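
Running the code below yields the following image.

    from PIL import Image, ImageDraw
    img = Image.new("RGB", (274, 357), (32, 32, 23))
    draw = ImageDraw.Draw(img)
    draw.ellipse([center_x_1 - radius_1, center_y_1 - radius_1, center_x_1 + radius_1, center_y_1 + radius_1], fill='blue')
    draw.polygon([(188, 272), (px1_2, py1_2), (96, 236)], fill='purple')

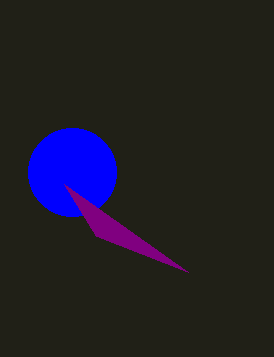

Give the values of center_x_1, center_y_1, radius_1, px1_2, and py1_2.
center_x_1 = 72, center_y_1 = 172, radius_1 = 44, px1_2 = 64, py1_2 = 184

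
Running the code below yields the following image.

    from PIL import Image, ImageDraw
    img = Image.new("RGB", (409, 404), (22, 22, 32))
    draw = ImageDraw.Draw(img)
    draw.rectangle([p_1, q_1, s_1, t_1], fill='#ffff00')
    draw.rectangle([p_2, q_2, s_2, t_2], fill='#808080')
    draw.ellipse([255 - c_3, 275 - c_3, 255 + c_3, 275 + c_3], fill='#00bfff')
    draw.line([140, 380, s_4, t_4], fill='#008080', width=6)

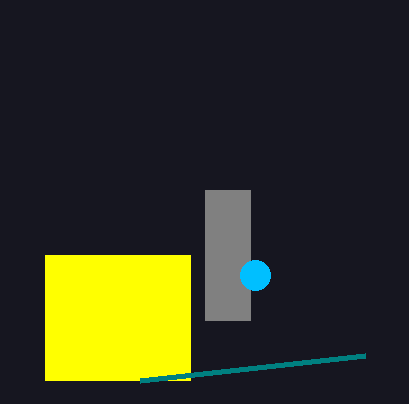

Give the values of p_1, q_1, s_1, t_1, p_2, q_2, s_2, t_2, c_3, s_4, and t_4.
p_1 = 45; q_1 = 255; s_1 = 190; t_1 = 380; p_2 = 205; q_2 = 190; s_2 = 250; t_2 = 320; c_3 = 15; s_4 = 365; t_4 = 355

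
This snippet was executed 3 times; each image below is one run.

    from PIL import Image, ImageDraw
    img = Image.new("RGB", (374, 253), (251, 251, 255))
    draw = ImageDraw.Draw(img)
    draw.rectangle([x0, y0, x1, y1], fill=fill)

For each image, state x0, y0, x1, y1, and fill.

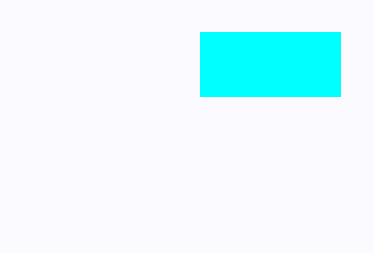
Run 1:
x0 = 200; y0 = 32; x1 = 340; y1 = 96; fill = 'cyan'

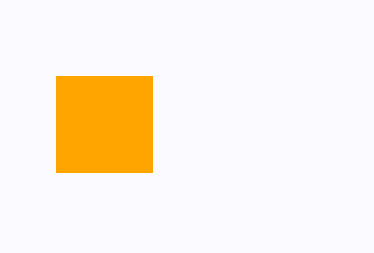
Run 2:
x0 = 56, y0 = 76, x1 = 152, y1 = 172, fill = 'orange'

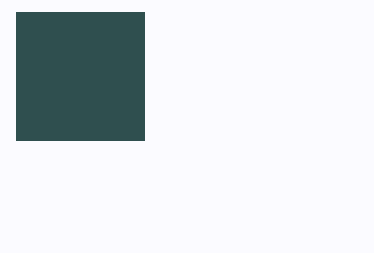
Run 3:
x0 = 16; y0 = 12; x1 = 144; y1 = 140; fill = 'darkslategray'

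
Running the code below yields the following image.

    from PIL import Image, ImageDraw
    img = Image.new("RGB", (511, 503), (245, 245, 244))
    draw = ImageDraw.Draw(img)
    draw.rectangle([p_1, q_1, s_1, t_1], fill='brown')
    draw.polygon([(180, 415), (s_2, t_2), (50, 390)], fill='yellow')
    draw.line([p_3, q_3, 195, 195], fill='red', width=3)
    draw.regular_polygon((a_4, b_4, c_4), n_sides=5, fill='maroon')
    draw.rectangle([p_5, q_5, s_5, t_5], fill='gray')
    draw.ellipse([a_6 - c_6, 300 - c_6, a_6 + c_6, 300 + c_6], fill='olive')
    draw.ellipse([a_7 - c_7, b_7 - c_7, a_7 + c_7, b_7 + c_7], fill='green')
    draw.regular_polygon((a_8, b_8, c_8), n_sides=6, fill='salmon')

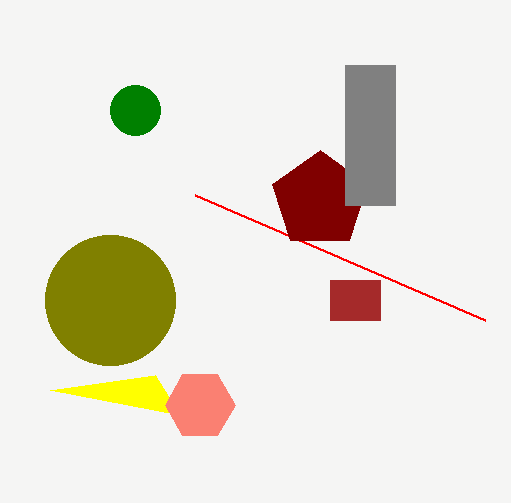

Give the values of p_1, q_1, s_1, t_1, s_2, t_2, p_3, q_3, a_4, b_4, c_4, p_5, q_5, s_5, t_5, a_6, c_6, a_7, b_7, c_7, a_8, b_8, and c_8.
p_1 = 330; q_1 = 280; s_1 = 380; t_1 = 320; s_2 = 155; t_2 = 375; p_3 = 485; q_3 = 320; a_4 = 320; b_4 = 200; c_4 = 50; p_5 = 345; q_5 = 65; s_5 = 395; t_5 = 205; a_6 = 110; c_6 = 65; a_7 = 135; b_7 = 110; c_7 = 25; a_8 = 200; b_8 = 405; c_8 = 35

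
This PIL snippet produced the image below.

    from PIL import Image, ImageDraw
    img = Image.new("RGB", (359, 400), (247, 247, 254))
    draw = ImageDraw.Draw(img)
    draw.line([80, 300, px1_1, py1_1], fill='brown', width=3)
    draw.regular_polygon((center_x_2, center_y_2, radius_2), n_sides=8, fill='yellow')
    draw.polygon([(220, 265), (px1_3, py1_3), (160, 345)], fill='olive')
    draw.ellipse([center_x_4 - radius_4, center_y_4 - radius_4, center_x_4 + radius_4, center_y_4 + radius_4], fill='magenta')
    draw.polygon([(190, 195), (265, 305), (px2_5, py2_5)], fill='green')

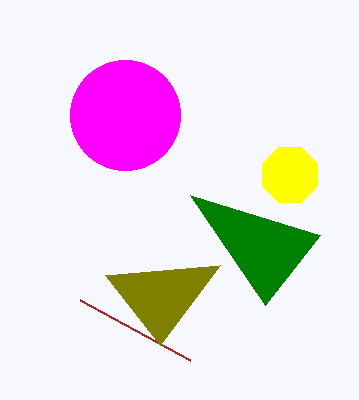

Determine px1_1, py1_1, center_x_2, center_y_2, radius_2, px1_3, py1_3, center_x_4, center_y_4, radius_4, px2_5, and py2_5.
px1_1 = 190; py1_1 = 360; center_x_2 = 290; center_y_2 = 175; radius_2 = 30; px1_3 = 105; py1_3 = 275; center_x_4 = 125; center_y_4 = 115; radius_4 = 55; px2_5 = 320; py2_5 = 235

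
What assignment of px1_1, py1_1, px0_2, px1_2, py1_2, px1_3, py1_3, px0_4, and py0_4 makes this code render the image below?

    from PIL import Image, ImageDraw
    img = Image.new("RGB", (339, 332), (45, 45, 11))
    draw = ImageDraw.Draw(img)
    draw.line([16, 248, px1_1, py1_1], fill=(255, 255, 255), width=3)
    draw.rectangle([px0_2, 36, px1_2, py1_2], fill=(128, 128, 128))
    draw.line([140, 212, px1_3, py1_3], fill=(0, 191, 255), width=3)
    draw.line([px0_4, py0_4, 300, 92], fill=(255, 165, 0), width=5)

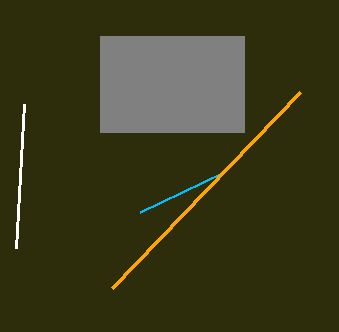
px1_1 = 24; py1_1 = 104; px0_2 = 100; px1_2 = 244; py1_2 = 132; px1_3 = 224; py1_3 = 172; px0_4 = 112; py0_4 = 288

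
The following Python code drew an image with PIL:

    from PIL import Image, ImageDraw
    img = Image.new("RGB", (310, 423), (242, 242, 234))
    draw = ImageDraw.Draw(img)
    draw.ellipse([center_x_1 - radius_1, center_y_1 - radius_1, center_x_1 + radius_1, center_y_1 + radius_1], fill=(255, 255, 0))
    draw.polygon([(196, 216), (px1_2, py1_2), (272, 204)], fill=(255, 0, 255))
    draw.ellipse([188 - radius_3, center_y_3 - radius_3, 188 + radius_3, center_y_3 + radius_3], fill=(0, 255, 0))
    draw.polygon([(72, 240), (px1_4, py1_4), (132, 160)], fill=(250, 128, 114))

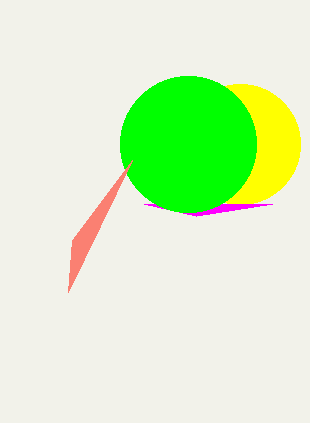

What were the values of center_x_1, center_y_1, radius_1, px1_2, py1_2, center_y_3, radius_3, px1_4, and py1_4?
center_x_1 = 240
center_y_1 = 144
radius_1 = 60
px1_2 = 144
py1_2 = 204
center_y_3 = 144
radius_3 = 68
px1_4 = 68
py1_4 = 292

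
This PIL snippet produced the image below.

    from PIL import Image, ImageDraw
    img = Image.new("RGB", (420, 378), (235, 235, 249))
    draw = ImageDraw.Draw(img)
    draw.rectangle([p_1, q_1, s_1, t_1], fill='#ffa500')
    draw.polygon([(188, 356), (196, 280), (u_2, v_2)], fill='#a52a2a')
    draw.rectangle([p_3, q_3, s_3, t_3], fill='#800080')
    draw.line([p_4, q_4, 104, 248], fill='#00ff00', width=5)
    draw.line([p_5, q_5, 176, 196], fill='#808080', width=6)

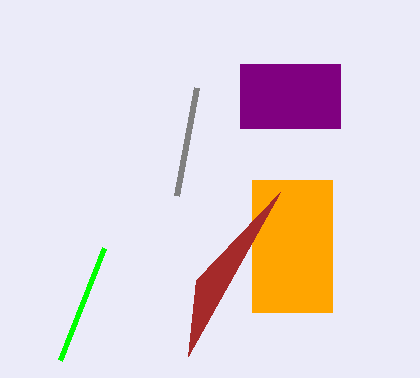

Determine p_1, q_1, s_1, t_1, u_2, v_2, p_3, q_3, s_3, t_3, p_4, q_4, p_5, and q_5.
p_1 = 252
q_1 = 180
s_1 = 332
t_1 = 312
u_2 = 280
v_2 = 192
p_3 = 240
q_3 = 64
s_3 = 340
t_3 = 128
p_4 = 60
q_4 = 360
p_5 = 196
q_5 = 88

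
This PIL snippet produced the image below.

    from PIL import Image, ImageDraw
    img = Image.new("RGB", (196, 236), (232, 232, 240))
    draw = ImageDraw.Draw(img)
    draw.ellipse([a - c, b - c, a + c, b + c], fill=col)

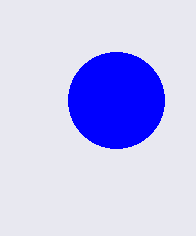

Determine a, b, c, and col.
a = 116
b = 100
c = 48
col = 'blue'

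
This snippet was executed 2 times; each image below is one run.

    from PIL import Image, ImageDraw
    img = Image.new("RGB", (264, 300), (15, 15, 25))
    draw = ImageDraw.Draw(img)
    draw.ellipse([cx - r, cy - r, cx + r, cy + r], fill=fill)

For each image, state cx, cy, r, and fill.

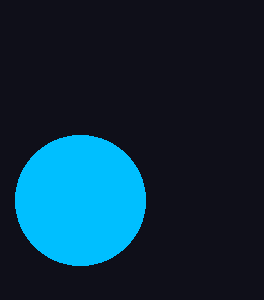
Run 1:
cx = 80, cy = 200, r = 65, fill = 'deepskyblue'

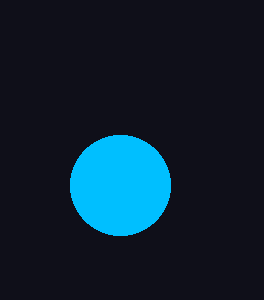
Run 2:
cx = 120, cy = 185, r = 50, fill = 'deepskyblue'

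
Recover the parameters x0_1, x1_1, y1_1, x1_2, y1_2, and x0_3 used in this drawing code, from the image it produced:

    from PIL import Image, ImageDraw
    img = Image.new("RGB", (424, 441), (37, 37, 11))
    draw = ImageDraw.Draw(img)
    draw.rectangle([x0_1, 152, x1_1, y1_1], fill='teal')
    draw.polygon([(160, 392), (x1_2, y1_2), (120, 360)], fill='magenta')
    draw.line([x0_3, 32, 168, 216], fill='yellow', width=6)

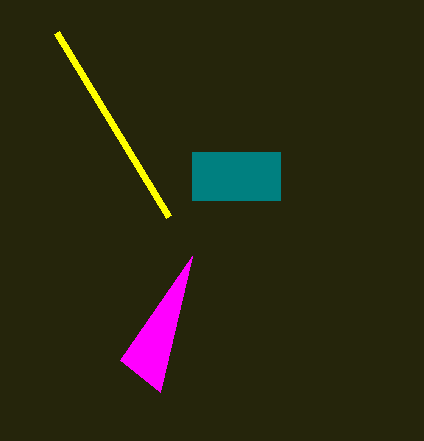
x0_1 = 192
x1_1 = 280
y1_1 = 200
x1_2 = 192
y1_2 = 256
x0_3 = 56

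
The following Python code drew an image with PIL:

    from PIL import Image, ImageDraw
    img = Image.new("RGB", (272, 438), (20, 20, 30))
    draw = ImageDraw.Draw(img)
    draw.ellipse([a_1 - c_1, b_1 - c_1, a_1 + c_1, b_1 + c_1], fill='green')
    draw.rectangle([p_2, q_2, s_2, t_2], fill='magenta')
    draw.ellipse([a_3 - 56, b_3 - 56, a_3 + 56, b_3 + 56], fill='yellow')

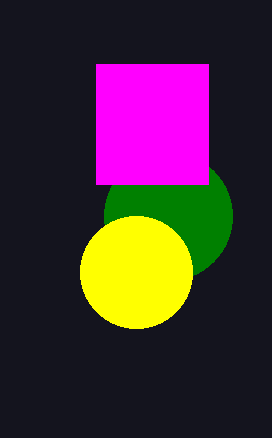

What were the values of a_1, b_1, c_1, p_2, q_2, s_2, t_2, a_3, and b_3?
a_1 = 168
b_1 = 216
c_1 = 64
p_2 = 96
q_2 = 64
s_2 = 208
t_2 = 184
a_3 = 136
b_3 = 272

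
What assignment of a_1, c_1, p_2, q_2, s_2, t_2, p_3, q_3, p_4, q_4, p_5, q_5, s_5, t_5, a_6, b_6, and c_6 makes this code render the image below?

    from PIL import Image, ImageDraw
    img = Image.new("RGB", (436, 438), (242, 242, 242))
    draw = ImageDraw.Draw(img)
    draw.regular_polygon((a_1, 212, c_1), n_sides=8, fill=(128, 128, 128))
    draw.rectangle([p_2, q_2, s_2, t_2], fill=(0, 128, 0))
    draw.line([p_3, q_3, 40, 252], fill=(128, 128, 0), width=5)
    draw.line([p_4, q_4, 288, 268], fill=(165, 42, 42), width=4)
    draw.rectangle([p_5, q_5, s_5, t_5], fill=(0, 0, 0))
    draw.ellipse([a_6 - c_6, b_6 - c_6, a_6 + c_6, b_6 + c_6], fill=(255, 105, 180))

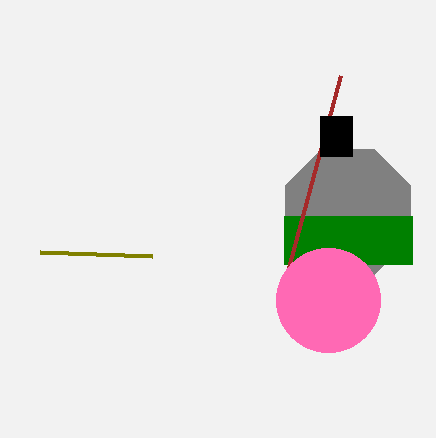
a_1 = 348; c_1 = 68; p_2 = 284; q_2 = 216; s_2 = 412; t_2 = 264; p_3 = 152; q_3 = 256; p_4 = 340; q_4 = 76; p_5 = 320; q_5 = 116; s_5 = 352; t_5 = 156; a_6 = 328; b_6 = 300; c_6 = 52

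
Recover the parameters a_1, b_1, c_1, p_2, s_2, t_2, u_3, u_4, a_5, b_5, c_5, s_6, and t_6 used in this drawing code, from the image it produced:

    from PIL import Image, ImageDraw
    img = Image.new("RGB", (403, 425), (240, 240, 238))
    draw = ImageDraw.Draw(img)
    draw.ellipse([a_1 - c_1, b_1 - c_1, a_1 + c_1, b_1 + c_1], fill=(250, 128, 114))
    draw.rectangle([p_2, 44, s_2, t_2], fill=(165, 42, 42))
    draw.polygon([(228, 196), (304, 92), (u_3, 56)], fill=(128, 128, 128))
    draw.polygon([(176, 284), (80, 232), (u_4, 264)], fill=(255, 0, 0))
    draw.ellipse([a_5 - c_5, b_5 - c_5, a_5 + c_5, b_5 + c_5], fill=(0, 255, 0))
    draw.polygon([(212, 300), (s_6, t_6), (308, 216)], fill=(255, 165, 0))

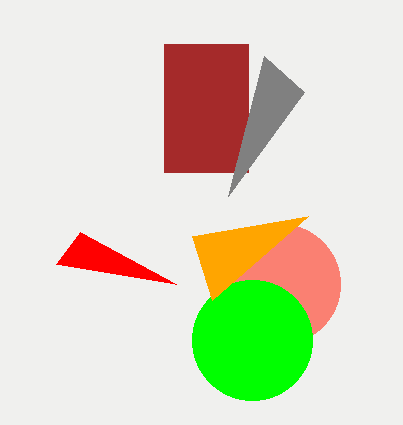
a_1 = 280
b_1 = 284
c_1 = 60
p_2 = 164
s_2 = 248
t_2 = 172
u_3 = 264
u_4 = 56
a_5 = 252
b_5 = 340
c_5 = 60
s_6 = 192
t_6 = 236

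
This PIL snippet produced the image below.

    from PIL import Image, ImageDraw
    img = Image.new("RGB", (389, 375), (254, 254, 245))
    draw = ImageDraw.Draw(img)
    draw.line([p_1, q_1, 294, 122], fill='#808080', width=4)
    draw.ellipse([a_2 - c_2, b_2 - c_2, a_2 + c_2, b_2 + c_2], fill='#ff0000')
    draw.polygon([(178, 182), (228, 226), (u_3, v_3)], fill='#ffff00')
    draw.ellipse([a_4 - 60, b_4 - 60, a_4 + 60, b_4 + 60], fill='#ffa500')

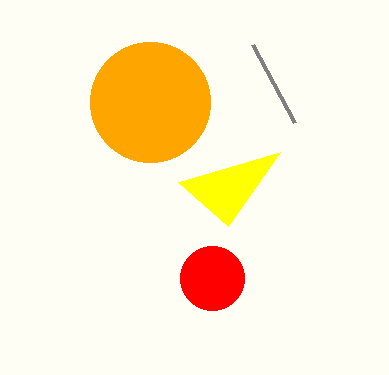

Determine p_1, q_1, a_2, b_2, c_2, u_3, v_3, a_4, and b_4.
p_1 = 252, q_1 = 44, a_2 = 212, b_2 = 278, c_2 = 32, u_3 = 280, v_3 = 152, a_4 = 150, b_4 = 102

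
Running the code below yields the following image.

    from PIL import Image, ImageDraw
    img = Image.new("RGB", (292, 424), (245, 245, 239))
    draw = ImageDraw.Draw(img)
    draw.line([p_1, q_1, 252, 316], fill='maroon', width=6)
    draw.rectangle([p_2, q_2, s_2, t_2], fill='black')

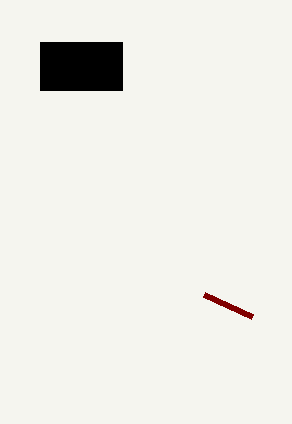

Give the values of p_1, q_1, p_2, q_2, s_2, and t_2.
p_1 = 204; q_1 = 294; p_2 = 40; q_2 = 42; s_2 = 122; t_2 = 90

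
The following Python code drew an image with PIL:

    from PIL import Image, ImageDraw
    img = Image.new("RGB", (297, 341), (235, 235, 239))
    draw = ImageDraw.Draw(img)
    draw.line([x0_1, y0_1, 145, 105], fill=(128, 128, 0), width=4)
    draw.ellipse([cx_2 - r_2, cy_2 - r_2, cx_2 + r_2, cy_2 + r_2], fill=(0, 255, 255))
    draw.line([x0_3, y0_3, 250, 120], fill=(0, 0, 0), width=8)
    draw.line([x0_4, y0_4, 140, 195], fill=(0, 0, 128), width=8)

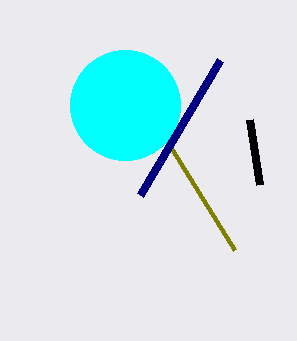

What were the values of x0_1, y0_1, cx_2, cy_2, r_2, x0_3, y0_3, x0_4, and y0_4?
x0_1 = 235
y0_1 = 250
cx_2 = 125
cy_2 = 105
r_2 = 55
x0_3 = 260
y0_3 = 185
x0_4 = 220
y0_4 = 60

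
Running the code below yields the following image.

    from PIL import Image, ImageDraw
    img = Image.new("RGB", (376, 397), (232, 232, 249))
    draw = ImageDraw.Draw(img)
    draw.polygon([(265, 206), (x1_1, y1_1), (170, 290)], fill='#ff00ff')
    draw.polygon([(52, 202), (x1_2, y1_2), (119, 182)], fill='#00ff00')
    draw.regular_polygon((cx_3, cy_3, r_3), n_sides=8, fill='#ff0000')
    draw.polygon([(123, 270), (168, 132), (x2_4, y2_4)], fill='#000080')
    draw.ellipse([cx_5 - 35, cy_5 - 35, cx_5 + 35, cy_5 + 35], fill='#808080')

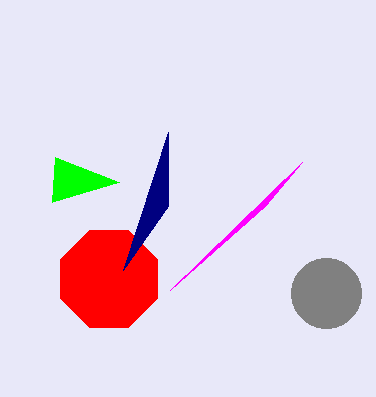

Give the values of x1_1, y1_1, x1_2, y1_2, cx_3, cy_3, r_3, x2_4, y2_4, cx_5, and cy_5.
x1_1 = 302, y1_1 = 162, x1_2 = 55, y1_2 = 157, cx_3 = 109, cy_3 = 279, r_3 = 52, x2_4 = 168, y2_4 = 206, cx_5 = 326, cy_5 = 293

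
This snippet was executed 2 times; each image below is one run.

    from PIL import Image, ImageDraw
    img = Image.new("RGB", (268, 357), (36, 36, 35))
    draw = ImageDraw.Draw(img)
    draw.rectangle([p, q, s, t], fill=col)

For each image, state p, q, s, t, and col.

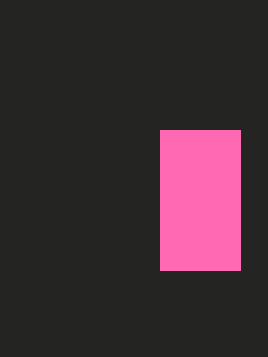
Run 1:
p = 160; q = 130; s = 240; t = 270; col = 'hotpink'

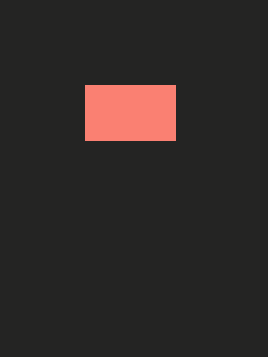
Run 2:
p = 85; q = 85; s = 175; t = 140; col = 'salmon'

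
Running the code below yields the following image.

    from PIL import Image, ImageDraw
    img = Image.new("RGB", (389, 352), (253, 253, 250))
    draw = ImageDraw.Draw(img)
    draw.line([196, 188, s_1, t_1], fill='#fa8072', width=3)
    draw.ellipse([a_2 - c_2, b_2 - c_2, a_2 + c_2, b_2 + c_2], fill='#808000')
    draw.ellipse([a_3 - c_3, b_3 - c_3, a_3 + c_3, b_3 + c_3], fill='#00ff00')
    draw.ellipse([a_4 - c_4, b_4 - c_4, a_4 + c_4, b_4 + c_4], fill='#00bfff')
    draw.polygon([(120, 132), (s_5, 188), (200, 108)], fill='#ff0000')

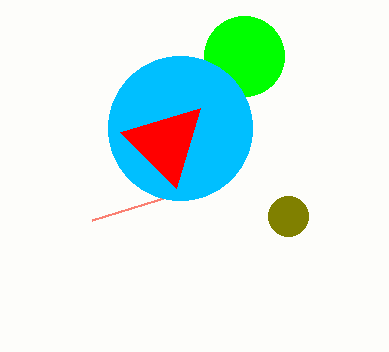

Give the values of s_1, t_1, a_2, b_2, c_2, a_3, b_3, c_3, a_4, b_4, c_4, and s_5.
s_1 = 92
t_1 = 220
a_2 = 288
b_2 = 216
c_2 = 20
a_3 = 244
b_3 = 56
c_3 = 40
a_4 = 180
b_4 = 128
c_4 = 72
s_5 = 176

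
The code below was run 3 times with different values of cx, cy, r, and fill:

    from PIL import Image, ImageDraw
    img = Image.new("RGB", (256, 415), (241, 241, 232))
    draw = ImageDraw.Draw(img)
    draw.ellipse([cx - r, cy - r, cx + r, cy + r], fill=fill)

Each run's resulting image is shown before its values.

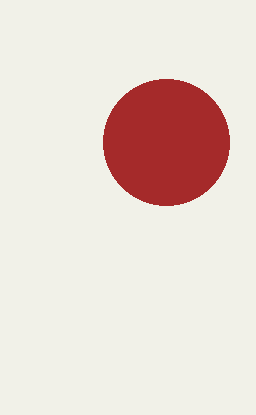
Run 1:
cx = 166; cy = 142; r = 63; fill = 'brown'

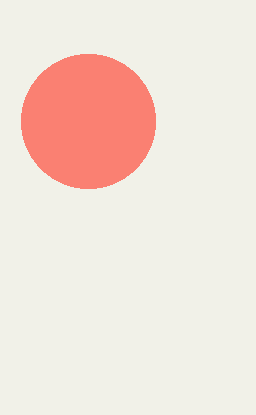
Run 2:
cx = 88, cy = 121, r = 67, fill = 'salmon'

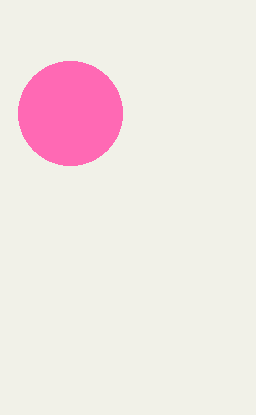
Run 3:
cx = 70, cy = 113, r = 52, fill = 'hotpink'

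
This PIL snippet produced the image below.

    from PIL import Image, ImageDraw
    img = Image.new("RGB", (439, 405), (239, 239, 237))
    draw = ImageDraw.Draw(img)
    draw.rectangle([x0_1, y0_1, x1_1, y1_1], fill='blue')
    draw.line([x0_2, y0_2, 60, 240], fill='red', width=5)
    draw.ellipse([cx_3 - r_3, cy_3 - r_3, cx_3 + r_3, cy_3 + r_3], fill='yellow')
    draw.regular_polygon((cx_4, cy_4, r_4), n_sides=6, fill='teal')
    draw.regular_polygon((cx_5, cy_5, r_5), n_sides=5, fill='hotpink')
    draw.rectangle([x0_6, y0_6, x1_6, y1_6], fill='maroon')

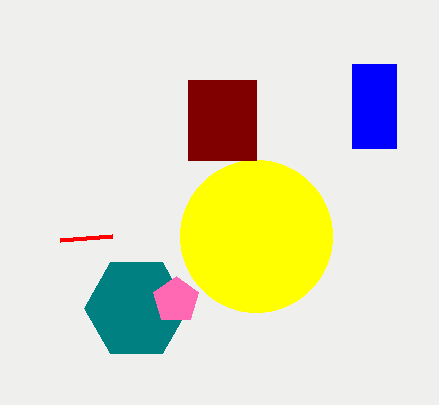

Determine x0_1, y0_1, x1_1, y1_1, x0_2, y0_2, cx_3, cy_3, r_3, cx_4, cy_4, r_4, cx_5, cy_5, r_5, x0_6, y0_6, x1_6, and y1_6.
x0_1 = 352, y0_1 = 64, x1_1 = 396, y1_1 = 148, x0_2 = 112, y0_2 = 236, cx_3 = 256, cy_3 = 236, r_3 = 76, cx_4 = 136, cy_4 = 308, r_4 = 52, cx_5 = 176, cy_5 = 300, r_5 = 24, x0_6 = 188, y0_6 = 80, x1_6 = 256, y1_6 = 160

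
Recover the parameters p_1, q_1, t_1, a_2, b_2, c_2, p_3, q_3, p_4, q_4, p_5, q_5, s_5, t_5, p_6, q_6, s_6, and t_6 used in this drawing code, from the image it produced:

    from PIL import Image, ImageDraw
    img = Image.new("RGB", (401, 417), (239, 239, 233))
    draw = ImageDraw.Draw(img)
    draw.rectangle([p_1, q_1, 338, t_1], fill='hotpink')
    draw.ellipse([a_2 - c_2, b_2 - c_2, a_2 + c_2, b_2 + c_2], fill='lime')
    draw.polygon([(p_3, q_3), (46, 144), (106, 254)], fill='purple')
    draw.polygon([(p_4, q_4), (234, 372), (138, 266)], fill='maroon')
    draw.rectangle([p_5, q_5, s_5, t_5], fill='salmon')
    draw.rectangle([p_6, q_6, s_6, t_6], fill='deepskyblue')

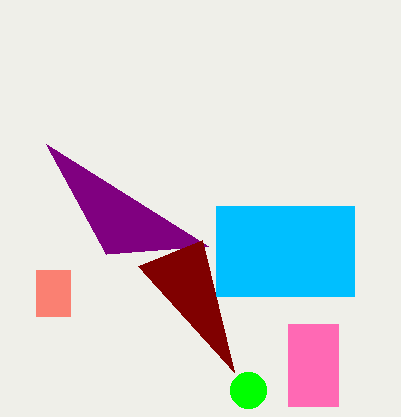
p_1 = 288
q_1 = 324
t_1 = 406
a_2 = 248
b_2 = 390
c_2 = 18
p_3 = 208
q_3 = 246
p_4 = 202
q_4 = 240
p_5 = 36
q_5 = 270
s_5 = 70
t_5 = 316
p_6 = 216
q_6 = 206
s_6 = 354
t_6 = 296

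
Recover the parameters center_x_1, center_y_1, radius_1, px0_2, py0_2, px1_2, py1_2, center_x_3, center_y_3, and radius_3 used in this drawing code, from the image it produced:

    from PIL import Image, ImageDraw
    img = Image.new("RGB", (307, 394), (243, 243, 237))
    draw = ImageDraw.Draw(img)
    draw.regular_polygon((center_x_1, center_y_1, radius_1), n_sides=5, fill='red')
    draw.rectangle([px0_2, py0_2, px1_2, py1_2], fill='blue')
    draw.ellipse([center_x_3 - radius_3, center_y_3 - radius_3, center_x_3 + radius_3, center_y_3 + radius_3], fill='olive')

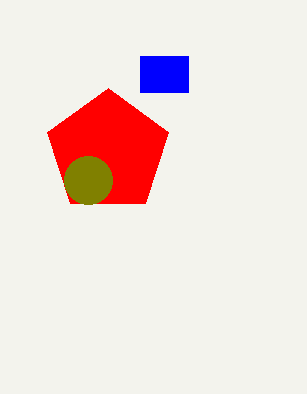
center_x_1 = 108; center_y_1 = 152; radius_1 = 64; px0_2 = 140; py0_2 = 56; px1_2 = 188; py1_2 = 92; center_x_3 = 88; center_y_3 = 180; radius_3 = 24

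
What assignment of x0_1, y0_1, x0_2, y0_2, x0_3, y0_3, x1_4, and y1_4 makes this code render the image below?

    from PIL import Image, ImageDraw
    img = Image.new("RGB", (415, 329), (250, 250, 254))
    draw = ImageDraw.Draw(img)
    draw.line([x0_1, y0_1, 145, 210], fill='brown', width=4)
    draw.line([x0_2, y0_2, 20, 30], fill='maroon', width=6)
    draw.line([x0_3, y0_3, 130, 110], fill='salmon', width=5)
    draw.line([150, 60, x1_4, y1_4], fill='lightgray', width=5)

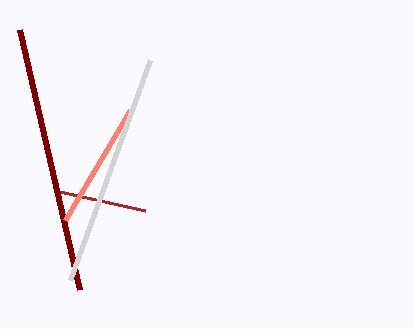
x0_1 = 55; y0_1 = 190; x0_2 = 80; y0_2 = 290; x0_3 = 65; y0_3 = 220; x1_4 = 70; y1_4 = 280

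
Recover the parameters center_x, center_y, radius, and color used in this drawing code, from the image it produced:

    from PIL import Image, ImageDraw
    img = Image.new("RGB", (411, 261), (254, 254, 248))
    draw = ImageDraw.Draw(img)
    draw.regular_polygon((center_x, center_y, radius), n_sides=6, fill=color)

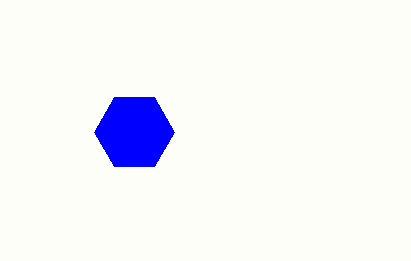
center_x = 134
center_y = 132
radius = 40
color = 'blue'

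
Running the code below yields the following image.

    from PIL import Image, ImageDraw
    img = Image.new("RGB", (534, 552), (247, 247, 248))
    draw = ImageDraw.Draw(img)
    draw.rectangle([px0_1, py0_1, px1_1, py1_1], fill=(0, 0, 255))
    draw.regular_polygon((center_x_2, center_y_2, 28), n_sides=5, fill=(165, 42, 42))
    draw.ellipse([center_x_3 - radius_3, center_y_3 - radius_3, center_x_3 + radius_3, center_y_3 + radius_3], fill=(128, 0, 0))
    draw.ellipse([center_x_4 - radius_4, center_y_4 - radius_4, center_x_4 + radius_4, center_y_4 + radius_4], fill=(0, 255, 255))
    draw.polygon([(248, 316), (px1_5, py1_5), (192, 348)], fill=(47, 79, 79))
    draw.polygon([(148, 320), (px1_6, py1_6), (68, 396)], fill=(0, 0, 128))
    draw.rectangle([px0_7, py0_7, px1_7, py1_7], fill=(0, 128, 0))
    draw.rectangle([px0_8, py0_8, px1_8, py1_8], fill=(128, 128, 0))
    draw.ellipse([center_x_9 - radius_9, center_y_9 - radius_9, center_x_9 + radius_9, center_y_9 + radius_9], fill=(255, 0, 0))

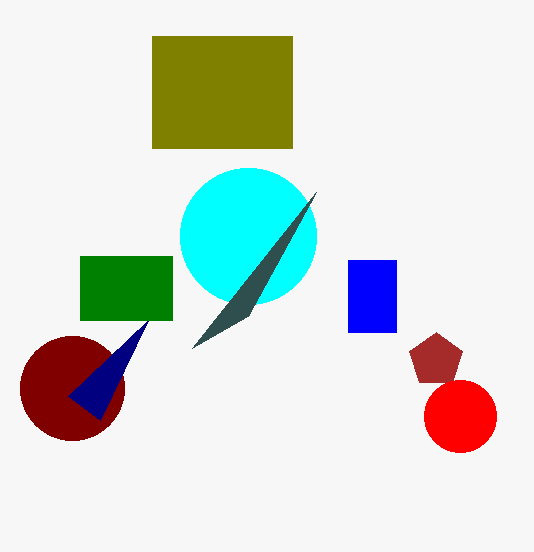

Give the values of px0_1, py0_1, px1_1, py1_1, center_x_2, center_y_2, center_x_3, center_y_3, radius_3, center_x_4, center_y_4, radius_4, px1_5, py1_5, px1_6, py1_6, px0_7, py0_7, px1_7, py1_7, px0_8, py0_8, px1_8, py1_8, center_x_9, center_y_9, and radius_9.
px0_1 = 348, py0_1 = 260, px1_1 = 396, py1_1 = 332, center_x_2 = 436, center_y_2 = 360, center_x_3 = 72, center_y_3 = 388, radius_3 = 52, center_x_4 = 248, center_y_4 = 236, radius_4 = 68, px1_5 = 316, py1_5 = 192, px1_6 = 100, py1_6 = 420, px0_7 = 80, py0_7 = 256, px1_7 = 172, py1_7 = 320, px0_8 = 152, py0_8 = 36, px1_8 = 292, py1_8 = 148, center_x_9 = 460, center_y_9 = 416, radius_9 = 36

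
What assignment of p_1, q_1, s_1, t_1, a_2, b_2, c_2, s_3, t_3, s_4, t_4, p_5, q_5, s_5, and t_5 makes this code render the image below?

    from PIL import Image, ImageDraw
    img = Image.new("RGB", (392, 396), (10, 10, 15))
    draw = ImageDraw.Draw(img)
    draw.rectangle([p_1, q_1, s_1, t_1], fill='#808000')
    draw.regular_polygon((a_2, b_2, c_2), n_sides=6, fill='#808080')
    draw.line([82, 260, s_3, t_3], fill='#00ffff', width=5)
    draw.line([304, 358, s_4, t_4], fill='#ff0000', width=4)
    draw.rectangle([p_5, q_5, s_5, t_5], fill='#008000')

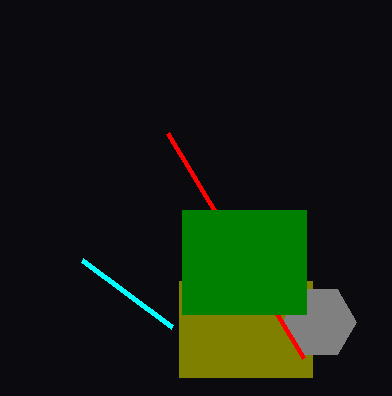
p_1 = 179
q_1 = 281
s_1 = 312
t_1 = 377
a_2 = 319
b_2 = 322
c_2 = 37
s_3 = 172
t_3 = 327
s_4 = 168
t_4 = 133
p_5 = 182
q_5 = 210
s_5 = 306
t_5 = 314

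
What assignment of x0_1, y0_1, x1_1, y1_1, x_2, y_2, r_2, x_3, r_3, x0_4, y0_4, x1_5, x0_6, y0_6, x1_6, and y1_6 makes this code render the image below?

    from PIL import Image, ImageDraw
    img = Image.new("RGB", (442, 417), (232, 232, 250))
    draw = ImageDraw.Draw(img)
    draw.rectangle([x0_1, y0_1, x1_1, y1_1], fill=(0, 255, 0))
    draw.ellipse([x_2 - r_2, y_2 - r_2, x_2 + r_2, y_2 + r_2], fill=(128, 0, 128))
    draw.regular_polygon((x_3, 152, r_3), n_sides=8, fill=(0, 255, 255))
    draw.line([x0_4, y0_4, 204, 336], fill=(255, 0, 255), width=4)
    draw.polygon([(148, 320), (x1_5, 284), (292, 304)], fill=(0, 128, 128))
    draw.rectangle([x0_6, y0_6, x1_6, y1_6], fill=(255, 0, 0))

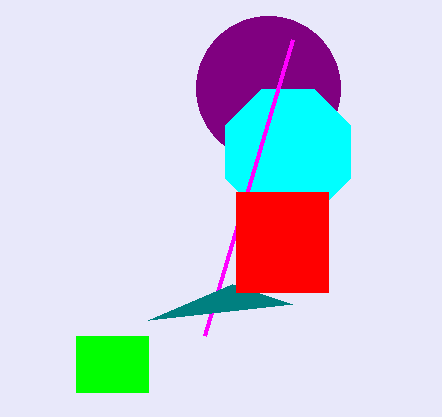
x0_1 = 76
y0_1 = 336
x1_1 = 148
y1_1 = 392
x_2 = 268
y_2 = 88
r_2 = 72
x_3 = 288
r_3 = 68
x0_4 = 292
y0_4 = 40
x1_5 = 232
x0_6 = 236
y0_6 = 192
x1_6 = 328
y1_6 = 292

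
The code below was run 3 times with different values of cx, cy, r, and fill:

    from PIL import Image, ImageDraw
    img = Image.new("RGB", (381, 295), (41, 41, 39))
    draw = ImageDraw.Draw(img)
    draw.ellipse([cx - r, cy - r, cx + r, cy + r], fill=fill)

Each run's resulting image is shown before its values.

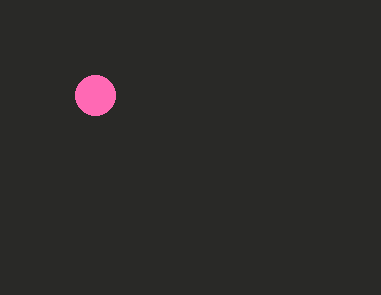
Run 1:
cx = 95
cy = 95
r = 20
fill = 'hotpink'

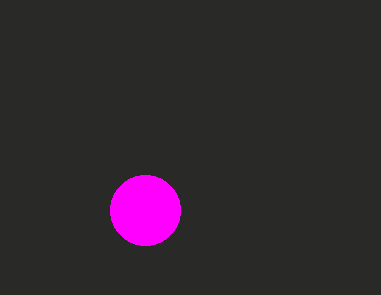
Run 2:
cx = 145
cy = 210
r = 35
fill = 'magenta'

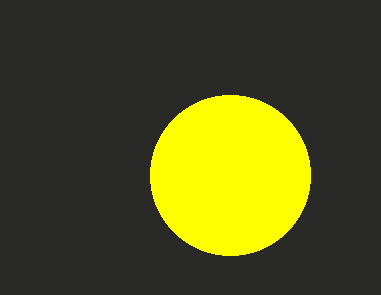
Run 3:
cx = 230; cy = 175; r = 80; fill = 'yellow'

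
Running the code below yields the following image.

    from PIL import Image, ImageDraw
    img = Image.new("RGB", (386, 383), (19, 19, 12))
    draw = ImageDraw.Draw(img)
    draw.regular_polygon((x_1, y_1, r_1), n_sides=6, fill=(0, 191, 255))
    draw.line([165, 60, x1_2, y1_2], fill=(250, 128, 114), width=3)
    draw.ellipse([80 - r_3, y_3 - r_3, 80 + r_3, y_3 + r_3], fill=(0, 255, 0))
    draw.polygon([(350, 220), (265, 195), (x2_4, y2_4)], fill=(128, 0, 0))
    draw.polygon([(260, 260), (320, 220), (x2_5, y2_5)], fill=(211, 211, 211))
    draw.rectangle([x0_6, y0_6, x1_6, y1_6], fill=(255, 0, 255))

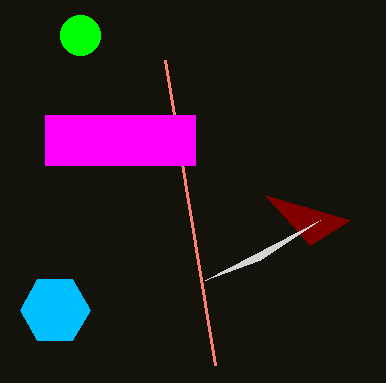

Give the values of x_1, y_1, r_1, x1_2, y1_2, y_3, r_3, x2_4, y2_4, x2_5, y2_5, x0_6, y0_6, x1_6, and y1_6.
x_1 = 55; y_1 = 310; r_1 = 35; x1_2 = 215; y1_2 = 365; y_3 = 35; r_3 = 20; x2_4 = 310; y2_4 = 245; x2_5 = 205; y2_5 = 280; x0_6 = 45; y0_6 = 115; x1_6 = 195; y1_6 = 165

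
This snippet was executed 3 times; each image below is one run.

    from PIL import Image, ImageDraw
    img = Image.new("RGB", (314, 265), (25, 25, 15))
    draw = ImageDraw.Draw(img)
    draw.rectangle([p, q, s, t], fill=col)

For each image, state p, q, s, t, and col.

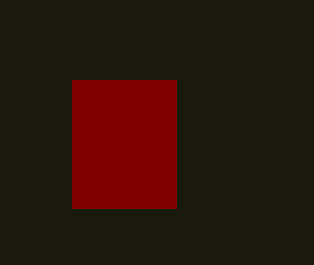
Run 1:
p = 72
q = 80
s = 176
t = 208
col = 'maroon'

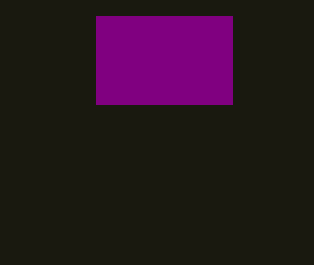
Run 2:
p = 96
q = 16
s = 232
t = 104
col = 'purple'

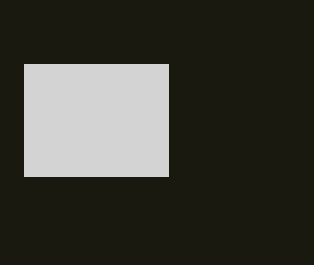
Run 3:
p = 24
q = 64
s = 168
t = 176
col = 'lightgray'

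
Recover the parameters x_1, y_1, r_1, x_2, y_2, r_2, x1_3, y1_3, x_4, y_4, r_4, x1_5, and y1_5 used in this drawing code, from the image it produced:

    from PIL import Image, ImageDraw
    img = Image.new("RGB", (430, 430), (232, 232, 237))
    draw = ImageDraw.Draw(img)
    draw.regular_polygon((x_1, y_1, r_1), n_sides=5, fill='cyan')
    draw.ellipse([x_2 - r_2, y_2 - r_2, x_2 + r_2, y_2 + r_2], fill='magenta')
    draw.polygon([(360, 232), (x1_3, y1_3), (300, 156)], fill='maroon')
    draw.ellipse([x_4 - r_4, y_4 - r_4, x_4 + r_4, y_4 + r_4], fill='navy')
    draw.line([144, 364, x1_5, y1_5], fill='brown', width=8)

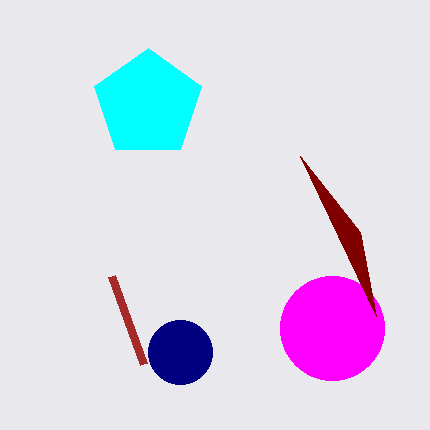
x_1 = 148, y_1 = 104, r_1 = 56, x_2 = 332, y_2 = 328, r_2 = 52, x1_3 = 376, y1_3 = 316, x_4 = 180, y_4 = 352, r_4 = 32, x1_5 = 112, y1_5 = 276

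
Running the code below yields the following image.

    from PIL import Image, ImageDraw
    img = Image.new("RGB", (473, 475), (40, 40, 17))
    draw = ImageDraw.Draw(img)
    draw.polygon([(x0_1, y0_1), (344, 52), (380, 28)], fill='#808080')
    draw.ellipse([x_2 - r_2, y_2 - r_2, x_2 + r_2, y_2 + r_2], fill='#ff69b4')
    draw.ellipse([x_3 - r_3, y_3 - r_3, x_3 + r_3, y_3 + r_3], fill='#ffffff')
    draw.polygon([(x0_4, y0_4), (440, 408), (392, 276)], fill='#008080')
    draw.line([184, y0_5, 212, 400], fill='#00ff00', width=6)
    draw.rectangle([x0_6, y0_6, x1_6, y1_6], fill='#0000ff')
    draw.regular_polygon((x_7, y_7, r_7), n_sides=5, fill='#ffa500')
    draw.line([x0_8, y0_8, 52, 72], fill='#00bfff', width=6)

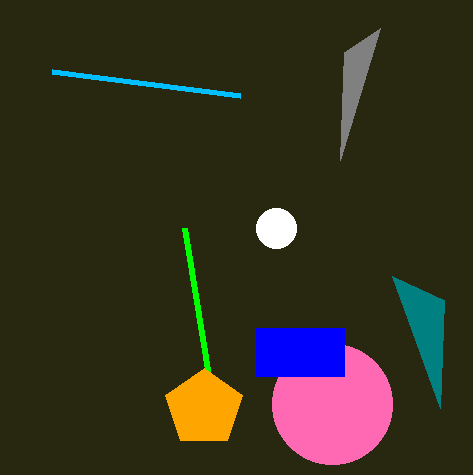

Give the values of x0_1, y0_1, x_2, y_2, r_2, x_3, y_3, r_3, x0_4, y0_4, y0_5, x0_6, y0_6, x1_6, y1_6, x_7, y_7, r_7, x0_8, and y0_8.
x0_1 = 340; y0_1 = 160; x_2 = 332; y_2 = 404; r_2 = 60; x_3 = 276; y_3 = 228; r_3 = 20; x0_4 = 444; y0_4 = 300; y0_5 = 228; x0_6 = 256; y0_6 = 328; x1_6 = 344; y1_6 = 376; x_7 = 204; y_7 = 408; r_7 = 40; x0_8 = 240; y0_8 = 96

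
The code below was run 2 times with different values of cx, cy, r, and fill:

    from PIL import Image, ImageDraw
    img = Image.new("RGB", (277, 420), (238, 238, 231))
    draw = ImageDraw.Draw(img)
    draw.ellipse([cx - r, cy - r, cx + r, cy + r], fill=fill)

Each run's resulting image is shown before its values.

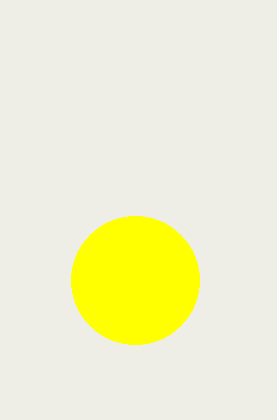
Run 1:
cx = 135; cy = 280; r = 64; fill = 'yellow'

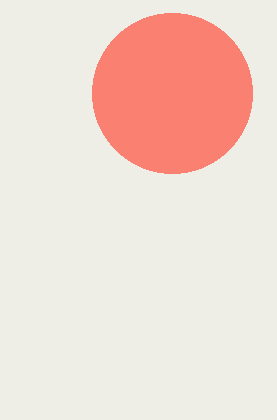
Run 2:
cx = 172; cy = 93; r = 80; fill = 'salmon'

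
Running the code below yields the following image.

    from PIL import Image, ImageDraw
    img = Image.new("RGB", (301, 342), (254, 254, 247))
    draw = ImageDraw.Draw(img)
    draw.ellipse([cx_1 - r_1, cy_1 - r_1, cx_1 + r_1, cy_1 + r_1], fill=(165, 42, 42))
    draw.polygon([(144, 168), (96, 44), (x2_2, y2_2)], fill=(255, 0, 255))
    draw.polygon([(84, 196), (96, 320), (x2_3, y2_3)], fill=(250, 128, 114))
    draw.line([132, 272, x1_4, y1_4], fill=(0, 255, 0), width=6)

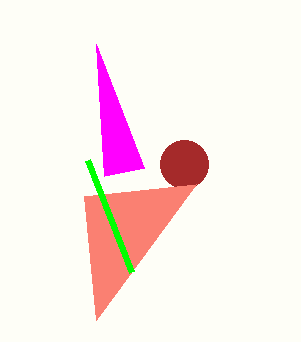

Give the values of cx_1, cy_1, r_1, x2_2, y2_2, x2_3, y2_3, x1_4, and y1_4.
cx_1 = 184, cy_1 = 164, r_1 = 24, x2_2 = 104, y2_2 = 176, x2_3 = 196, y2_3 = 184, x1_4 = 88, y1_4 = 160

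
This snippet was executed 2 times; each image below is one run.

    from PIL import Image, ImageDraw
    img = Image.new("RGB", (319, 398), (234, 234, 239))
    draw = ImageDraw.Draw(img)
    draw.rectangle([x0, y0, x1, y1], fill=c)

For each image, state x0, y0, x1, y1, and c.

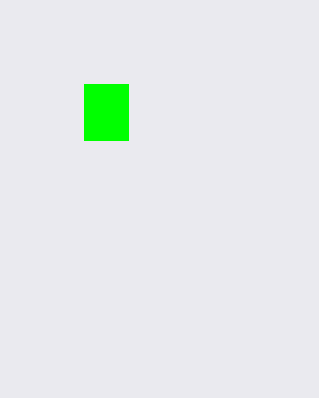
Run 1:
x0 = 84; y0 = 84; x1 = 128; y1 = 140; c = 'lime'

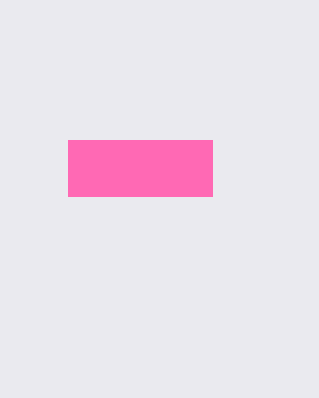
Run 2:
x0 = 68; y0 = 140; x1 = 212; y1 = 196; c = 'hotpink'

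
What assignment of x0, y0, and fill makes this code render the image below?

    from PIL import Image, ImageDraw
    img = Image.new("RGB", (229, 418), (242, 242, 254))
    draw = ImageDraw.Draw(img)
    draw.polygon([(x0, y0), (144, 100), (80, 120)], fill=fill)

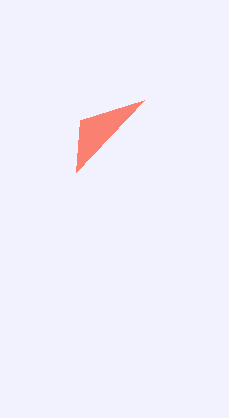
x0 = 76, y0 = 172, fill = 'salmon'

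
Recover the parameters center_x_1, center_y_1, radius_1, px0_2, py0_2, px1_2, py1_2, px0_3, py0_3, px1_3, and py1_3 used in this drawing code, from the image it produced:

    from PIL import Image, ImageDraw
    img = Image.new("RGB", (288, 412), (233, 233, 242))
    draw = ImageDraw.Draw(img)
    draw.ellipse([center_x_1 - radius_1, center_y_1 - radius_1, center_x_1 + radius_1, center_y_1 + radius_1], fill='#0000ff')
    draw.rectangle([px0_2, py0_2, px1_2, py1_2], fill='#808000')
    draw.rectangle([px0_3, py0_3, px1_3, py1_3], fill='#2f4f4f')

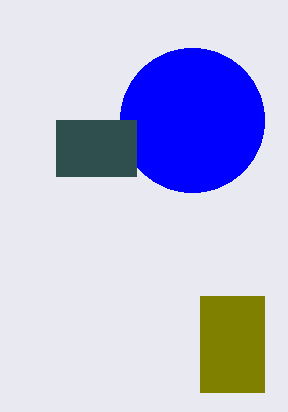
center_x_1 = 192, center_y_1 = 120, radius_1 = 72, px0_2 = 200, py0_2 = 296, px1_2 = 264, py1_2 = 392, px0_3 = 56, py0_3 = 120, px1_3 = 136, py1_3 = 176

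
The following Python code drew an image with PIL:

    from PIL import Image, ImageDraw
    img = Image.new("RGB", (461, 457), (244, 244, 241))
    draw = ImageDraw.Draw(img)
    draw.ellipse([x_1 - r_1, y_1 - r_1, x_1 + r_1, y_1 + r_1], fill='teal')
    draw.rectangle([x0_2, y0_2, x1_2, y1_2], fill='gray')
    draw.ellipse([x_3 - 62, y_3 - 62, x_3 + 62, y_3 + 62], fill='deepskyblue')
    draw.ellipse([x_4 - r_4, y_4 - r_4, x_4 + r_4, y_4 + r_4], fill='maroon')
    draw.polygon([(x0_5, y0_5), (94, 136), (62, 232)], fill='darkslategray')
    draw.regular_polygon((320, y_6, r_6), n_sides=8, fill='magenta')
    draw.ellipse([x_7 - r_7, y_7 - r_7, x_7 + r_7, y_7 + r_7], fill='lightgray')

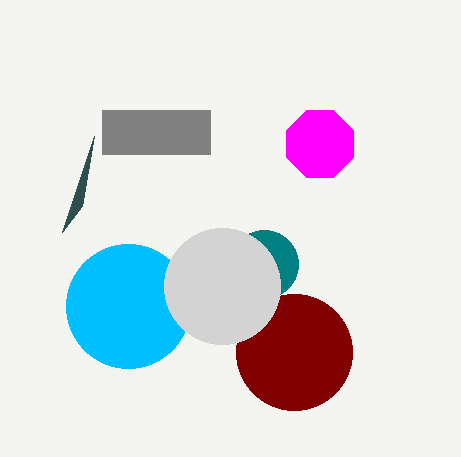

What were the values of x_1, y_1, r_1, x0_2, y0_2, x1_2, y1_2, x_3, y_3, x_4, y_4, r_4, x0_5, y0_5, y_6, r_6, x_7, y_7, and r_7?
x_1 = 264; y_1 = 264; r_1 = 34; x0_2 = 102; y0_2 = 110; x1_2 = 210; y1_2 = 154; x_3 = 128; y_3 = 306; x_4 = 294; y_4 = 352; r_4 = 58; x0_5 = 82; y0_5 = 206; y_6 = 144; r_6 = 36; x_7 = 222; y_7 = 286; r_7 = 58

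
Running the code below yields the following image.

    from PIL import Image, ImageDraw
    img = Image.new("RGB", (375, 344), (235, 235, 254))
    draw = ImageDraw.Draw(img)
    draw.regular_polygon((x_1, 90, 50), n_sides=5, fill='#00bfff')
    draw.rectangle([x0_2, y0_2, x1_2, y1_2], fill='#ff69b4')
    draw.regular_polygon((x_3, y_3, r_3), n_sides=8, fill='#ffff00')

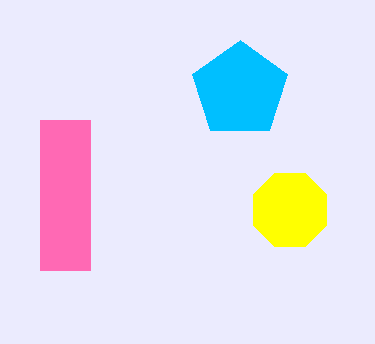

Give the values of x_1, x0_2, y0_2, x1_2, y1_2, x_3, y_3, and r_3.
x_1 = 240; x0_2 = 40; y0_2 = 120; x1_2 = 90; y1_2 = 270; x_3 = 290; y_3 = 210; r_3 = 40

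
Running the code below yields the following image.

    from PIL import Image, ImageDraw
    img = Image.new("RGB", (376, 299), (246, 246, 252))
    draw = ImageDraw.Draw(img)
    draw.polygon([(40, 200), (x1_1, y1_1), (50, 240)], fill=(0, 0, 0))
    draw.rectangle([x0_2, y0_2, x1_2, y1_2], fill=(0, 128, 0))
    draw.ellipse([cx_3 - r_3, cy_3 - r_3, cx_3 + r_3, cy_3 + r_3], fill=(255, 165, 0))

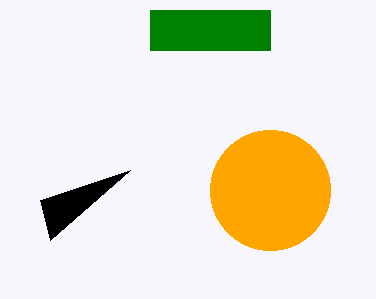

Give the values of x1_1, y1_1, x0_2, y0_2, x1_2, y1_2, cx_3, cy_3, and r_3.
x1_1 = 130, y1_1 = 170, x0_2 = 150, y0_2 = 10, x1_2 = 270, y1_2 = 50, cx_3 = 270, cy_3 = 190, r_3 = 60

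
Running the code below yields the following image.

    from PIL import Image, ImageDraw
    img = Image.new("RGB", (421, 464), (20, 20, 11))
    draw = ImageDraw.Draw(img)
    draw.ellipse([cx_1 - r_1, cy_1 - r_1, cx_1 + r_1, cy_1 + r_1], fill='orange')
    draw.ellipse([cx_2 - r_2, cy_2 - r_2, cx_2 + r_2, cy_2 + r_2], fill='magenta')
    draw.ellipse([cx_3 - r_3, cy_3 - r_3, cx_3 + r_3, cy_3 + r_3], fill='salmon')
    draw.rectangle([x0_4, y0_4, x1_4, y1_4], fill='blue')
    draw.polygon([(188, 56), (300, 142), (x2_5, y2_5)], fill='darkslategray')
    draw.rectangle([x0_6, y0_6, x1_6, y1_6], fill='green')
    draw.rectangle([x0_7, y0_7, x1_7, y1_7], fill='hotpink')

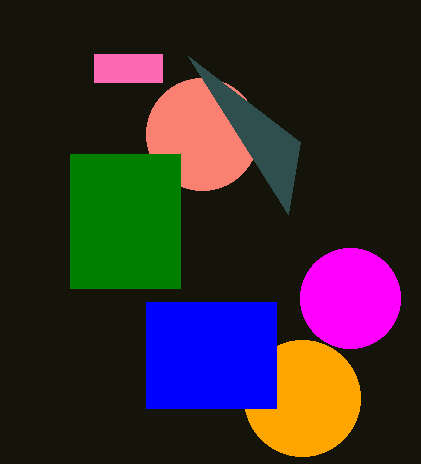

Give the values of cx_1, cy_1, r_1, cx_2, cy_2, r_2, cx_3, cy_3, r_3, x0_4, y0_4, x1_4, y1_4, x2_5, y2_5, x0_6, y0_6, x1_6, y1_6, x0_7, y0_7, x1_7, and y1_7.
cx_1 = 302; cy_1 = 398; r_1 = 58; cx_2 = 350; cy_2 = 298; r_2 = 50; cx_3 = 202; cy_3 = 134; r_3 = 56; x0_4 = 146; y0_4 = 302; x1_4 = 276; y1_4 = 408; x2_5 = 288; y2_5 = 214; x0_6 = 70; y0_6 = 154; x1_6 = 180; y1_6 = 288; x0_7 = 94; y0_7 = 54; x1_7 = 162; y1_7 = 82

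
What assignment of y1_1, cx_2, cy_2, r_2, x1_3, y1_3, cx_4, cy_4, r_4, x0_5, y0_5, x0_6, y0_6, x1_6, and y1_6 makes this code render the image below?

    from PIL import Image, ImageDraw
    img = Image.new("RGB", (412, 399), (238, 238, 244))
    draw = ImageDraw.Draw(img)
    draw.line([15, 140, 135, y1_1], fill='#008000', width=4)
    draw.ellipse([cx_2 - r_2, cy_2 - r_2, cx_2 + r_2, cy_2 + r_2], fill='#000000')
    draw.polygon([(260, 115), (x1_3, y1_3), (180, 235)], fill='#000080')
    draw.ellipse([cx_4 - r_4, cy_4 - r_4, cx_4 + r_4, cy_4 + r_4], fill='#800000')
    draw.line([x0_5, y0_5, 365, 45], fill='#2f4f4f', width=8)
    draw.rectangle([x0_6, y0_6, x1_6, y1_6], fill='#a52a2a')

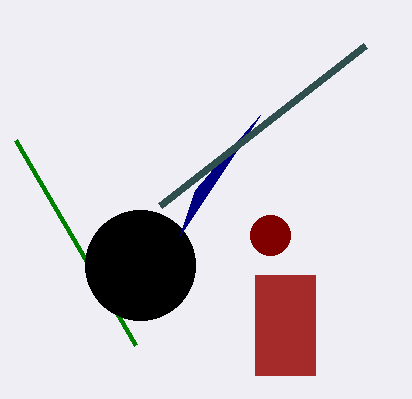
y1_1 = 345; cx_2 = 140; cy_2 = 265; r_2 = 55; x1_3 = 195; y1_3 = 190; cx_4 = 270; cy_4 = 235; r_4 = 20; x0_5 = 160; y0_5 = 205; x0_6 = 255; y0_6 = 275; x1_6 = 315; y1_6 = 375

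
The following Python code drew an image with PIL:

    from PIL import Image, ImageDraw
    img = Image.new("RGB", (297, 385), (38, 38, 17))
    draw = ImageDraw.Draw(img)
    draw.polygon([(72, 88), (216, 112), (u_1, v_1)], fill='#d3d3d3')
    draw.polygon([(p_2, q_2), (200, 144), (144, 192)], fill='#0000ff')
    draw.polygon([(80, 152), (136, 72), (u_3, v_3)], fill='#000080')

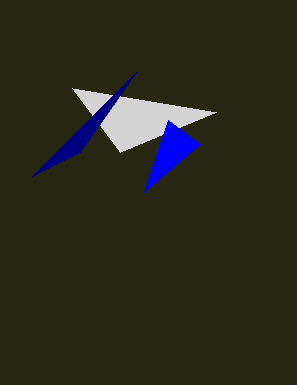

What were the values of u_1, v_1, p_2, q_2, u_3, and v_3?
u_1 = 120; v_1 = 152; p_2 = 168; q_2 = 120; u_3 = 32; v_3 = 176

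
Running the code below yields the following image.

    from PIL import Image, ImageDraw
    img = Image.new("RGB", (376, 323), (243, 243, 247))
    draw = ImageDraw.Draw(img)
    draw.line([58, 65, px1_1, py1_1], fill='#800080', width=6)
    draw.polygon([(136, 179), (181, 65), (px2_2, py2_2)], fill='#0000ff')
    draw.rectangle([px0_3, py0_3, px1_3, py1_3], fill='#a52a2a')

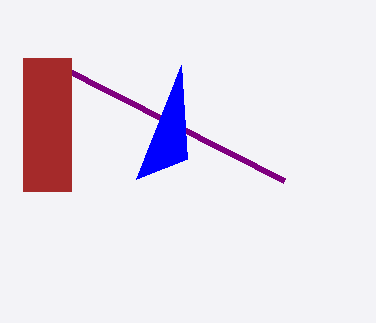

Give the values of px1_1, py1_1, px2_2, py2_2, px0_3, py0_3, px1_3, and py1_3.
px1_1 = 284, py1_1 = 180, px2_2 = 187, py2_2 = 159, px0_3 = 23, py0_3 = 58, px1_3 = 71, py1_3 = 191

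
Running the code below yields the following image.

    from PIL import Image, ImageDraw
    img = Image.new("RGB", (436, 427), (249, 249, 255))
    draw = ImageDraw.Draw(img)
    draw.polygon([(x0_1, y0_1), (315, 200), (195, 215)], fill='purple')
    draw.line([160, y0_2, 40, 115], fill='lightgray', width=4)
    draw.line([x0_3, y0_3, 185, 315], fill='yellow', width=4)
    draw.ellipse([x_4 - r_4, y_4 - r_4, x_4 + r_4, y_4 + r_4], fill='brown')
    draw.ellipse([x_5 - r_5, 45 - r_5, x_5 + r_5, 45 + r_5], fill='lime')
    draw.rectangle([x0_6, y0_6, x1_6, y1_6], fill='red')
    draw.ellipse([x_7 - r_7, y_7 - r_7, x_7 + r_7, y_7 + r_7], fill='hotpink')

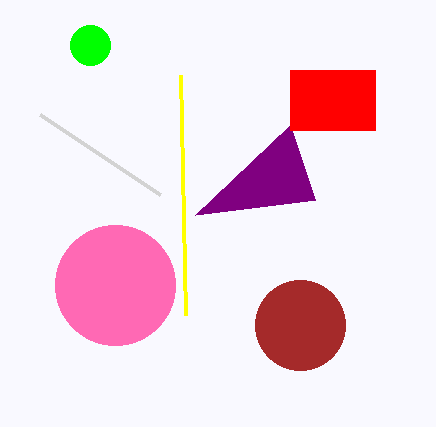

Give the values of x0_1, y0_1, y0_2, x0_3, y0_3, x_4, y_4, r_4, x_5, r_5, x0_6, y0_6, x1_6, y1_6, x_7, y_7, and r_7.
x0_1 = 290
y0_1 = 125
y0_2 = 195
x0_3 = 180
y0_3 = 75
x_4 = 300
y_4 = 325
r_4 = 45
x_5 = 90
r_5 = 20
x0_6 = 290
y0_6 = 70
x1_6 = 375
y1_6 = 130
x_7 = 115
y_7 = 285
r_7 = 60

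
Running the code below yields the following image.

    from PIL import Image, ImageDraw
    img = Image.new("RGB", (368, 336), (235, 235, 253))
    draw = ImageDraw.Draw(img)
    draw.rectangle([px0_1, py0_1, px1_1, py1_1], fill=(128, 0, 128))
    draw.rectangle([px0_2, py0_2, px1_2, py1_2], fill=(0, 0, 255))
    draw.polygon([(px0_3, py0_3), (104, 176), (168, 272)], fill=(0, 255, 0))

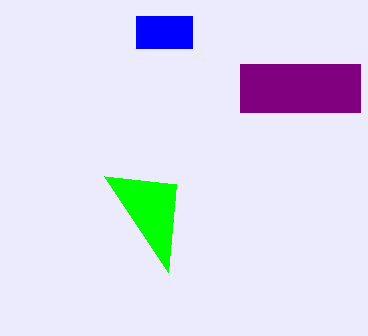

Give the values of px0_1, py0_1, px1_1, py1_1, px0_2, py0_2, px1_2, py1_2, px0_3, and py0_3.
px0_1 = 240, py0_1 = 64, px1_1 = 360, py1_1 = 112, px0_2 = 136, py0_2 = 16, px1_2 = 192, py1_2 = 48, px0_3 = 176, py0_3 = 184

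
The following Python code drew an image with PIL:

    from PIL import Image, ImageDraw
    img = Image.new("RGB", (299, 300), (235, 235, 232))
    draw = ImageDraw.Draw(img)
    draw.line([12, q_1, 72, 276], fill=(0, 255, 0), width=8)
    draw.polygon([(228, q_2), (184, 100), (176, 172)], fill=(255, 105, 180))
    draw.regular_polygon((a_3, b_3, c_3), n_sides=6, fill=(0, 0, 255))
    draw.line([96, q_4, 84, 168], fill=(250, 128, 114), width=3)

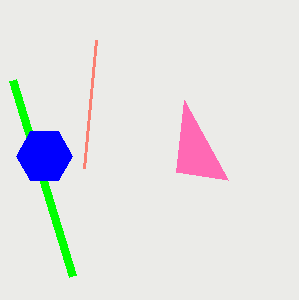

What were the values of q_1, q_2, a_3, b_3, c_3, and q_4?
q_1 = 80; q_2 = 180; a_3 = 44; b_3 = 156; c_3 = 28; q_4 = 40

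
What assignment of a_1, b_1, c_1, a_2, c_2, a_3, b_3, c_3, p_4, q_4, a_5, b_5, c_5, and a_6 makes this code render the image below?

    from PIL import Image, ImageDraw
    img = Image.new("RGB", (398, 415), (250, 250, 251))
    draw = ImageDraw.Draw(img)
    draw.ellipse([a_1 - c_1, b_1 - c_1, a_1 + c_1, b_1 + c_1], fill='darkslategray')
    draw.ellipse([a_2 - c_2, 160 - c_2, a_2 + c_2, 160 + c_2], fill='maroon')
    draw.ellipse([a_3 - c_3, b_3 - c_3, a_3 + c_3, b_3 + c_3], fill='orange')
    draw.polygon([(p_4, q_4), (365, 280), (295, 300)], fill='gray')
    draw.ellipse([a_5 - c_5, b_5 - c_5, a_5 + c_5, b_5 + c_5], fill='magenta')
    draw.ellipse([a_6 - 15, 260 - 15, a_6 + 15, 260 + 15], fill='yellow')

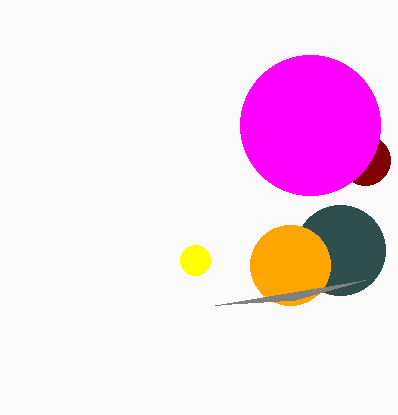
a_1 = 340; b_1 = 250; c_1 = 45; a_2 = 365; c_2 = 25; a_3 = 290; b_3 = 265; c_3 = 40; p_4 = 215; q_4 = 305; a_5 = 310; b_5 = 125; c_5 = 70; a_6 = 195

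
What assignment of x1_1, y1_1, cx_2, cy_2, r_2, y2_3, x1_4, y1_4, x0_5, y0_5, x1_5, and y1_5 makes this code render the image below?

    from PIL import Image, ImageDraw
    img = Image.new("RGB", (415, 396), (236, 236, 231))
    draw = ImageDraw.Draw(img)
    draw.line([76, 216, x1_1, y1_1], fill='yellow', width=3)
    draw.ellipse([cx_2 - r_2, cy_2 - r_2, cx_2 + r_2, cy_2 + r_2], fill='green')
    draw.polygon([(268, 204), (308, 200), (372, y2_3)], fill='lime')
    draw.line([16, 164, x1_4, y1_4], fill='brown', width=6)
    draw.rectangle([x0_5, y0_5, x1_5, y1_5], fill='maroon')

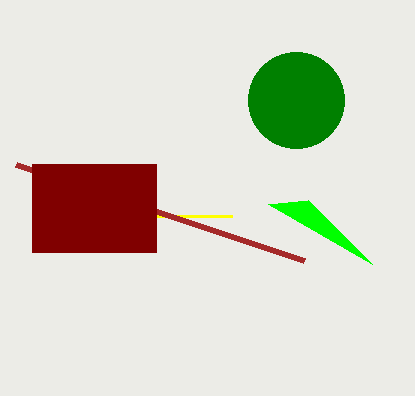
x1_1 = 232, y1_1 = 216, cx_2 = 296, cy_2 = 100, r_2 = 48, y2_3 = 264, x1_4 = 304, y1_4 = 260, x0_5 = 32, y0_5 = 164, x1_5 = 156, y1_5 = 252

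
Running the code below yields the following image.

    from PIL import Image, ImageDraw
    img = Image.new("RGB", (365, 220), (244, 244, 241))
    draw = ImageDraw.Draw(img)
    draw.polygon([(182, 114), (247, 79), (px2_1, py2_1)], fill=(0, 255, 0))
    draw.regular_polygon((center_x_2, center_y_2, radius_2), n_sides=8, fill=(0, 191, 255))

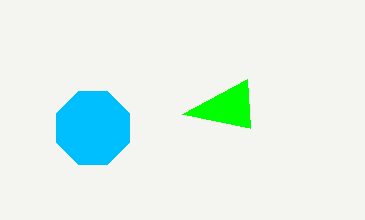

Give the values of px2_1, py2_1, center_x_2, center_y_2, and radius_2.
px2_1 = 250; py2_1 = 128; center_x_2 = 93; center_y_2 = 128; radius_2 = 39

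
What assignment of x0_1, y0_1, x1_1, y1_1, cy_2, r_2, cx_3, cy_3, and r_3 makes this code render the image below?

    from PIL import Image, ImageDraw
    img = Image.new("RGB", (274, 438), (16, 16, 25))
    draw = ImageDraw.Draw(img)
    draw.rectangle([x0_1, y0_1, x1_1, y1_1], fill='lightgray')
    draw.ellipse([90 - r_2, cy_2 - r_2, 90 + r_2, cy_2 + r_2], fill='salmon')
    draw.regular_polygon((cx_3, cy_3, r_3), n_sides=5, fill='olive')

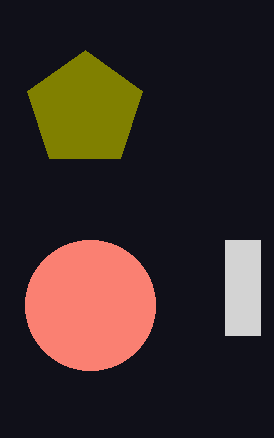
x0_1 = 225
y0_1 = 240
x1_1 = 260
y1_1 = 335
cy_2 = 305
r_2 = 65
cx_3 = 85
cy_3 = 110
r_3 = 60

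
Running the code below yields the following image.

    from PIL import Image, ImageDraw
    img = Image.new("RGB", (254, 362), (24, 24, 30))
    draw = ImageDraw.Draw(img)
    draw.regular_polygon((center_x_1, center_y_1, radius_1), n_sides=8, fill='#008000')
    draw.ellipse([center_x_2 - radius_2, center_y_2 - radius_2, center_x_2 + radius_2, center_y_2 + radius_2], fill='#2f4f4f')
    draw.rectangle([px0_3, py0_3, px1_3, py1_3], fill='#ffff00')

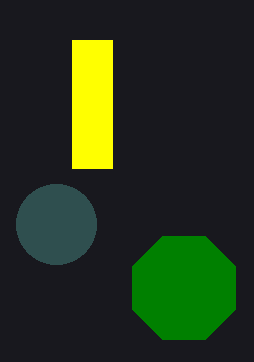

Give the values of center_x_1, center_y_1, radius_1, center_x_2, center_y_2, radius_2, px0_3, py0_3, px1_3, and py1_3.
center_x_1 = 184, center_y_1 = 288, radius_1 = 56, center_x_2 = 56, center_y_2 = 224, radius_2 = 40, px0_3 = 72, py0_3 = 40, px1_3 = 112, py1_3 = 168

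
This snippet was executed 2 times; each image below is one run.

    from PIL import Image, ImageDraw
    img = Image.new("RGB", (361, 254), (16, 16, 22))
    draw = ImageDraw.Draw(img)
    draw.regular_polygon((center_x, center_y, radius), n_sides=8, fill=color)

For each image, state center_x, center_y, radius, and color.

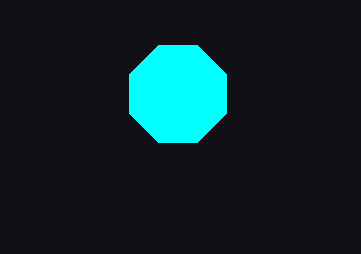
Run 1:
center_x = 178, center_y = 94, radius = 52, color = 'cyan'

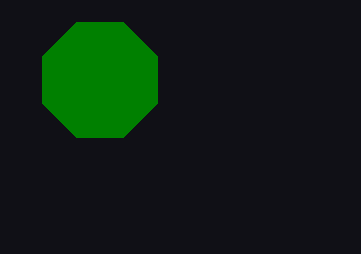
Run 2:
center_x = 100; center_y = 80; radius = 62; color = 'green'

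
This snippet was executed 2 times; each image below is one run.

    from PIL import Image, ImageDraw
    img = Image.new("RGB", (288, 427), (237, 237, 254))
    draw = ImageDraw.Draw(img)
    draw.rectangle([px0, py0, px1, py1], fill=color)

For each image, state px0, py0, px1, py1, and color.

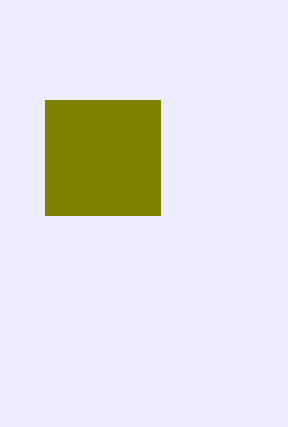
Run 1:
px0 = 45
py0 = 100
px1 = 160
py1 = 215
color = 'olive'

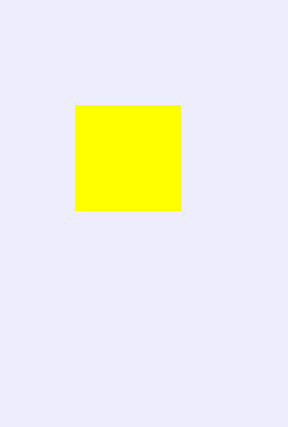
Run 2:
px0 = 75, py0 = 105, px1 = 180, py1 = 210, color = 'yellow'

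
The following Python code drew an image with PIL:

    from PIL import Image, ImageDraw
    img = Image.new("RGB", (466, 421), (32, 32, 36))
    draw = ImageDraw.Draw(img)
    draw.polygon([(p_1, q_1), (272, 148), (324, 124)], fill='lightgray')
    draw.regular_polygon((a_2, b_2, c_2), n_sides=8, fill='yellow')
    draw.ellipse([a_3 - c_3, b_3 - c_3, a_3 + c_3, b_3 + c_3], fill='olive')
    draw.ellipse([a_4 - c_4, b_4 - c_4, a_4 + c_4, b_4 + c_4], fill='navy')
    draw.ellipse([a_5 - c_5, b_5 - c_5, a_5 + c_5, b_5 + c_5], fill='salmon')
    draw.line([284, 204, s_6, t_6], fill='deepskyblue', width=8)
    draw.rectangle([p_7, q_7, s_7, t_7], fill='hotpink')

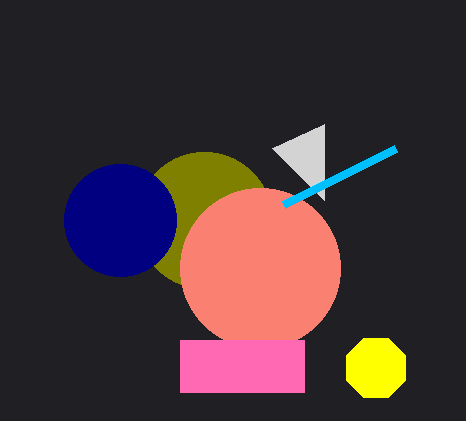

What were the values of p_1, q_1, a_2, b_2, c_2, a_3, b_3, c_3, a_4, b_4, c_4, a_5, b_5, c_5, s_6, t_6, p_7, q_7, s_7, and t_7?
p_1 = 324; q_1 = 200; a_2 = 376; b_2 = 368; c_2 = 32; a_3 = 204; b_3 = 220; c_3 = 68; a_4 = 120; b_4 = 220; c_4 = 56; a_5 = 260; b_5 = 268; c_5 = 80; s_6 = 396; t_6 = 148; p_7 = 180; q_7 = 340; s_7 = 304; t_7 = 392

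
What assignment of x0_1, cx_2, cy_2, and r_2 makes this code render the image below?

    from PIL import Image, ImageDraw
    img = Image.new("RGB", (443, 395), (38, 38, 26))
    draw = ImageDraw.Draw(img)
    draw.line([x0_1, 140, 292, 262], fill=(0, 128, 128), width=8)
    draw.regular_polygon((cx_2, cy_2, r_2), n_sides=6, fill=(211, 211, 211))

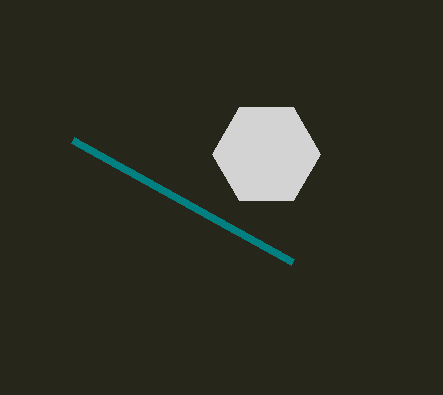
x0_1 = 72; cx_2 = 266; cy_2 = 154; r_2 = 54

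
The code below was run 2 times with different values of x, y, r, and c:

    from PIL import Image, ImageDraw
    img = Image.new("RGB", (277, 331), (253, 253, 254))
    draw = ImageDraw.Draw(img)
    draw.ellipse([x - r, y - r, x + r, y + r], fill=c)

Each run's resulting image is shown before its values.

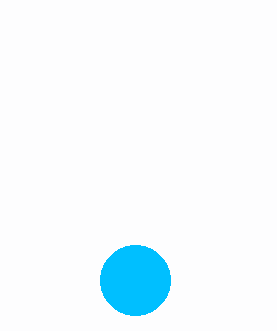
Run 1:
x = 135
y = 280
r = 35
c = 'deepskyblue'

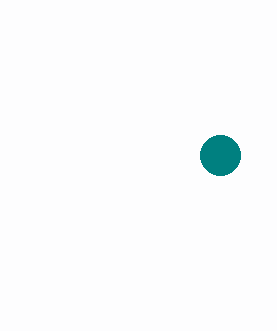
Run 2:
x = 220, y = 155, r = 20, c = 'teal'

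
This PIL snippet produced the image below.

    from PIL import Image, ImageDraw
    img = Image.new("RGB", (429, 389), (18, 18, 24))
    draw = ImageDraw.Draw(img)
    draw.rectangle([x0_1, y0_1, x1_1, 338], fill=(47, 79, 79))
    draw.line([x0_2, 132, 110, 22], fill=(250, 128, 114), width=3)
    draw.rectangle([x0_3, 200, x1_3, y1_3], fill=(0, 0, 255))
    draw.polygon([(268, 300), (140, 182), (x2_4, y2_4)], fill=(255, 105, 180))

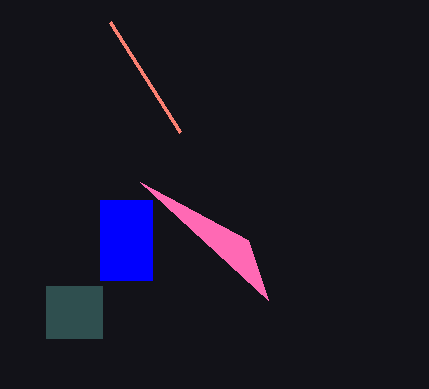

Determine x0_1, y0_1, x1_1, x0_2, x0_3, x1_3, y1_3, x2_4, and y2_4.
x0_1 = 46, y0_1 = 286, x1_1 = 102, x0_2 = 180, x0_3 = 100, x1_3 = 152, y1_3 = 280, x2_4 = 248, y2_4 = 240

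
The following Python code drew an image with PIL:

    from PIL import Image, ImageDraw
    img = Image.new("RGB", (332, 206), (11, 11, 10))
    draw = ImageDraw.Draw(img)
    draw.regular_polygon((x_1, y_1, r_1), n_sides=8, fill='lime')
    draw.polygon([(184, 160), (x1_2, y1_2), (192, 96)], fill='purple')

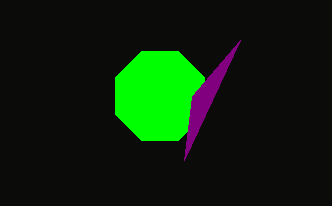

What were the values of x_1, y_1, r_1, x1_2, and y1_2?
x_1 = 160
y_1 = 96
r_1 = 48
x1_2 = 240
y1_2 = 40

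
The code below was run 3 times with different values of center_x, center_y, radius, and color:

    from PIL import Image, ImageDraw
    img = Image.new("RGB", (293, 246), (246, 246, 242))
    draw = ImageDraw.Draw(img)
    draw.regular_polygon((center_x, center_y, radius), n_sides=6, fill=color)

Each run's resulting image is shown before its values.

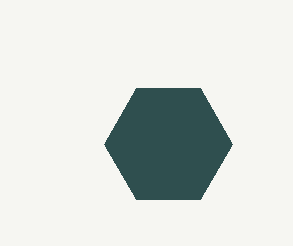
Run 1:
center_x = 168
center_y = 144
radius = 64
color = 'darkslategray'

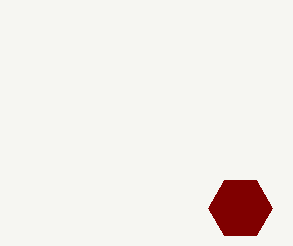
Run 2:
center_x = 240, center_y = 208, radius = 32, color = 'maroon'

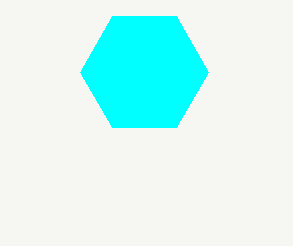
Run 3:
center_x = 144, center_y = 72, radius = 64, color = 'cyan'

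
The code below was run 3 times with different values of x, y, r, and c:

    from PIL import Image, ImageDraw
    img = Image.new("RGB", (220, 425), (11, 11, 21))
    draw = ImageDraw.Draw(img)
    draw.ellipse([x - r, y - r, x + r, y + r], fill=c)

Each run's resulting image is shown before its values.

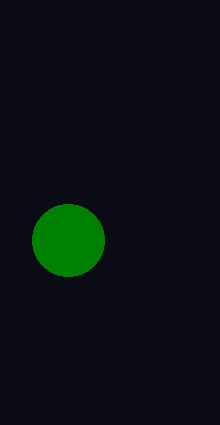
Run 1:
x = 68; y = 240; r = 36; c = 'green'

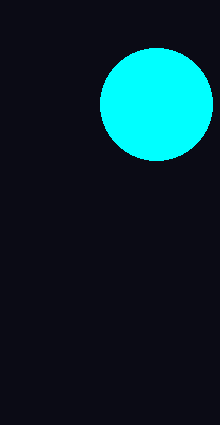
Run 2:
x = 156; y = 104; r = 56; c = 'cyan'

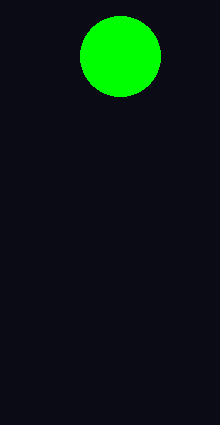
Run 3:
x = 120; y = 56; r = 40; c = 'lime'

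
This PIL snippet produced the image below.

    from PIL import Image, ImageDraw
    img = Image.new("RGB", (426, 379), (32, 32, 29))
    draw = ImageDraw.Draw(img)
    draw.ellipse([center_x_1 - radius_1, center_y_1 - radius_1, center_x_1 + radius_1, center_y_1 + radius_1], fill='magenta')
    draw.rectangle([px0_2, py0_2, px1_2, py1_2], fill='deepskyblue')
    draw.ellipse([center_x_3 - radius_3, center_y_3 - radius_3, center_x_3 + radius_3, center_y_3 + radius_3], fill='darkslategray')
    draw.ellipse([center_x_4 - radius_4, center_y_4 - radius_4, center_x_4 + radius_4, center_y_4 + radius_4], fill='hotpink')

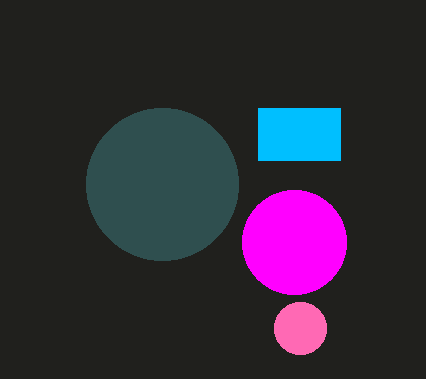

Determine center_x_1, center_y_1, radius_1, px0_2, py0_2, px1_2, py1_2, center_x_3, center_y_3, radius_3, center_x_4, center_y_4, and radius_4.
center_x_1 = 294
center_y_1 = 242
radius_1 = 52
px0_2 = 258
py0_2 = 108
px1_2 = 340
py1_2 = 160
center_x_3 = 162
center_y_3 = 184
radius_3 = 76
center_x_4 = 300
center_y_4 = 328
radius_4 = 26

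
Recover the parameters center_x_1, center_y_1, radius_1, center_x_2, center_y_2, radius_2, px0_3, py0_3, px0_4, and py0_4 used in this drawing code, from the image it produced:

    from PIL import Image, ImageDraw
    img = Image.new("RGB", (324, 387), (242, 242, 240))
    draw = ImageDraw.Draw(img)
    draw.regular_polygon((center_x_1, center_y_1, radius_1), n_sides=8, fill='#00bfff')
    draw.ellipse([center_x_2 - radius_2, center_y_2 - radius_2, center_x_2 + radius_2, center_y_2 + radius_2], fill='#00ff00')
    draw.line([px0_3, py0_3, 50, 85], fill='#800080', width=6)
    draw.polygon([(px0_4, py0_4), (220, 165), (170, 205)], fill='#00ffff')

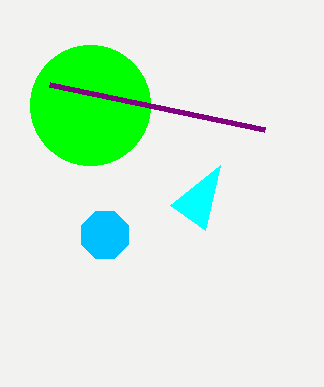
center_x_1 = 105, center_y_1 = 235, radius_1 = 25, center_x_2 = 90, center_y_2 = 105, radius_2 = 60, px0_3 = 265, py0_3 = 130, px0_4 = 205, py0_4 = 230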